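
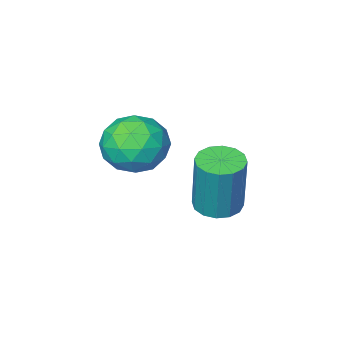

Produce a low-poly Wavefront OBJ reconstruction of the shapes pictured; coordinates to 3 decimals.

v -3.85 1.097 -3.669
v -3.294 0.689 -3.64
v -3.155 1.015 -1.722
v -3.71 1.423 -1.751
v -3.165 1.016 -3.705
v -3.026 1.342 -1.787
v -3.22 1.365 -3.76
v -3.081 1.691 -1.842
v -3.444 1.641 -3.791
v -3.304 1.968 -1.873
v -3.776 1.772 -3.789
v -3.637 2.098 -1.871
v -4.128 1.722 -3.755
v -3.989 2.048 -1.837
v -4.405 1.505 -3.698
v -4.266 1.831 -1.78
v -4.534 1.178 -3.633
v -4.395 1.504 -1.715
v -4.479 0.829 -3.578
v -4.34 1.155 -1.66
v -4.256 0.552 -3.547
v -4.116 0.879 -1.629
v -3.923 0.422 -3.549
v -3.784 0.748 -1.631
v -3.571 0.472 -3.583
v -3.432 0.798 -1.665
v -1.285 1.927 0.276
v -0.669 2.017 -0.451
v -1.751 0.563 -0.289
v -1.135 0.653 -1.016
v -0.809 0.51 -0.128
v -0.521 1.353 0.221
v -1.899 1.227 -0.961
v -1.611 2.07 -0.612
v -1.049 1.585 -1.216
v -0.375 1.142 -0.701
v -2.045 1.438 -0.039
v -1.371 0.995 0.476
v -0.936 2.092 -0.038
v -1.484 0.488 -0.702
v -1.292 0.404 -0.18
v -0.93 0.457 -0.607
v -0.849 1.702 0.357
v -0.487 1.755 -0.07
v -0.569 0.869 0.12
v -1.933 0.825 -0.67
v -1.571 0.878 -1.097
v -1.49 2.123 -0.133
v -1.128 2.176 -0.56
v -1.851 1.711 -0.86
v -0.798 1.891 -0.915
v -1.071 1.089 -1.247
v -1.52 1.426 -1.215
v -1.351 1.922 -1.01
v -0.402 1.63 -0.612
v -0.675 0.828 -0.944
v -0.484 0.744 -0.422
v -0.314 1.24 -0.217
v -0.625 1.376 -1.061
v -1.745 1.752 0.204
v -2.018 0.95 -0.128
v -2.106 1.34 -0.523
v -1.936 1.836 -0.318
v -1.349 1.491 0.507
v -1.622 0.689 0.175
v -1.069 0.658 0.27
v -0.9 1.154 0.475
v -1.795 1.204 0.321
f 2 1 5
f 2 5 3
f 3 5 6
f 3 6 4
f 5 1 7
f 5 7 6
f 6 7 8
f 6 8 4
f 7 1 9
f 7 9 8
f 8 9 10
f 8 10 4
f 9 1 11
f 9 11 10
f 10 11 12
f 10 12 4
f 11 1 13
f 11 13 12
f 12 13 14
f 12 14 4
f 13 1 15
f 13 15 14
f 14 15 16
f 14 16 4
f 15 1 17
f 15 17 16
f 16 17 18
f 16 18 4
f 17 1 19
f 17 19 18
f 18 19 20
f 18 20 4
f 19 1 21
f 19 21 20
f 20 21 22
f 20 22 4
f 21 1 23
f 21 23 22
f 22 23 24
f 22 24 4
f 23 1 25
f 23 25 24
f 24 25 26
f 24 26 4
f 25 1 2
f 25 2 26
f 26 2 3
f 26 3 4
f 27 64 43
f 64 38 67
f 43 67 32
f 64 67 43
f 27 43 39
f 43 32 44
f 39 44 28
f 43 44 39
f 27 39 48
f 39 28 49
f 48 49 34
f 39 49 48
f 27 48 60
f 48 34 63
f 60 63 37
f 48 63 60
f 27 60 64
f 60 37 68
f 64 68 38
f 60 68 64
f 28 44 55
f 44 32 58
f 55 58 36
f 44 58 55
f 32 67 45
f 67 38 66
f 45 66 31
f 67 66 45
f 38 68 65
f 68 37 61
f 65 61 29
f 68 61 65
f 37 63 62
f 63 34 50
f 62 50 33
f 63 50 62
f 34 49 54
f 49 28 51
f 54 51 35
f 49 51 54
f 30 56 42
f 56 36 57
f 42 57 31
f 56 57 42
f 30 42 40
f 42 31 41
f 40 41 29
f 42 41 40
f 30 40 47
f 40 29 46
f 47 46 33
f 40 46 47
f 30 47 52
f 47 33 53
f 52 53 35
f 47 53 52
f 30 52 56
f 52 35 59
f 56 59 36
f 52 59 56
f 31 57 45
f 57 36 58
f 45 58 32
f 57 58 45
f 29 41 65
f 41 31 66
f 65 66 38
f 41 66 65
f 33 46 62
f 46 29 61
f 62 61 37
f 46 61 62
f 35 53 54
f 53 33 50
f 54 50 34
f 53 50 54
f 36 59 55
f 59 35 51
f 55 51 28
f 59 51 55



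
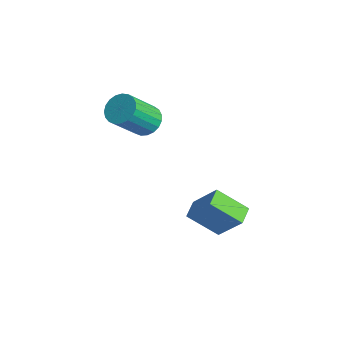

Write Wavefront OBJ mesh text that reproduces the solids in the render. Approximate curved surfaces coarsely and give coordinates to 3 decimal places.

v -1.284 -1.314 2.814
v -0.646 -1.71 2.46
v -0.638 -3.102 4.033
v -1.276 -2.706 4.386
v -0.485 -1.481 2.662
v -0.477 -2.873 4.235
v -0.463 -1.223 2.891
v -0.455 -2.615 4.463
v -0.582 -0.981 3.105
v -0.574 -2.372 4.678
v -0.823 -0.796 3.27
v -0.815 -2.188 4.842
v -1.144 -0.701 3.356
v -1.136 -2.093 4.928
v -1.488 -0.712 3.348
v -1.48 -2.104 4.92
v -1.798 -0.827 3.247
v -1.79 -2.219 4.82
v -2.019 -1.027 3.072
v -2.011 -2.419 4.644
v -2.112 -1.276 2.852
v -2.104 -2.668 4.424
v -2.063 -1.531 2.626
v -2.055 -2.923 4.198
v -1.878 -1.749 2.432
v -1.87 -3.141 4.004
v -1.591 -1.892 2.304
v -1.583 -3.284 3.876
v -1.251 -1.935 2.264
v -1.243 -3.327 3.836
v -0.917 -1.87 2.319
v -0.909 -3.262 3.892
v 4.034 -1.379 -1.267
v 2.976 -2.316 -0.219
v 3.525 -0.619 -1.102
v 2.467 -1.556 -0.053
v 5.133 -0.964 0.213
v 4.075 -1.901 1.262
v 4.624 -0.204 0.379
v 3.566 -1.141 1.427
f 2 1 5
f 2 5 3
f 3 5 6
f 3 6 4
f 5 1 7
f 5 7 6
f 6 7 8
f 6 8 4
f 7 1 9
f 7 9 8
f 8 9 10
f 8 10 4
f 9 1 11
f 9 11 10
f 10 11 12
f 10 12 4
f 11 1 13
f 11 13 12
f 12 13 14
f 12 14 4
f 13 1 15
f 13 15 14
f 14 15 16
f 14 16 4
f 15 1 17
f 15 17 16
f 16 17 18
f 16 18 4
f 17 1 19
f 17 19 18
f 18 19 20
f 18 20 4
f 19 1 21
f 19 21 20
f 20 21 22
f 20 22 4
f 21 1 23
f 21 23 22
f 22 23 24
f 22 24 4
f 23 1 25
f 23 25 24
f 24 25 26
f 24 26 4
f 25 1 27
f 25 27 26
f 26 27 28
f 26 28 4
f 27 1 29
f 27 29 28
f 28 29 30
f 28 30 4
f 29 1 31
f 29 31 30
f 30 31 32
f 30 32 4
f 31 1 2
f 31 2 32
f 32 2 3
f 32 3 4
f 34 36 33
f 37 34 33
f 33 36 35
f 35 37 33
f 34 40 36
f 38 34 37
f 38 40 34
f 36 40 35
f 39 37 35
f 35 40 39
f 39 38 37
f 40 38 39



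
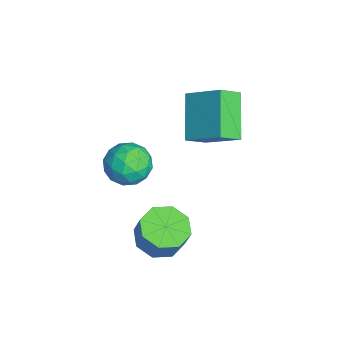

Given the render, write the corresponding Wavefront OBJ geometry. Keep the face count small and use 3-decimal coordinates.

v -0 0.718 0.791
v -1.696 0.942 2.142
v -0.419 1.594 0.12
v -2.115 1.818 1.471
v 0.975 1.962 1.809
v -0.721 2.186 3.16
v 0.556 2.838 1.138
v -1.14 3.062 2.489
v 1.226 -0.986 1.751
v 2.227 -1.002 1.555
v 1.033 -2.378 0.885
v 2.034 -2.394 0.689
v 1.698 -2.563 1.637
v 1.817 -1.703 2.172
v 1.443 -1.677 0.268
v 1.562 -0.817 0.803
v 2.361 -1.429 0.638
v 2.518 -1.977 1.484
v 0.742 -1.403 0.956
v 0.899 -1.951 1.802
v 1.743 -0.872 1.729
v 1.517 -2.508 0.711
v 1.319 -2.608 1.268
v 1.907 -2.617 1.153
v 1.502 -1.284 2.092
v 2.09 -1.293 1.976
v 1.78 -2.211 2.024
v 1.17 -2.087 0.464
v 1.758 -2.096 0.348
v 1.353 -0.763 1.287
v 1.941 -0.772 1.172
v 1.48 -1.169 0.416
v 2.41 -1.132 1.075
v 2.297 -1.95 0.566
v 1.95 -1.529 0.319
v 2.02 -1.023 0.633
v 2.503 -1.454 1.572
v 2.39 -2.272 1.063
v 2.192 -2.372 1.62
v 2.262 -1.866 1.934
v 2.582 -1.705 1.033
v 0.87 -1.108 1.377
v 0.757 -1.926 0.868
v 0.998 -1.514 0.506
v 1.068 -1.008 0.82
v 0.963 -1.43 1.874
v 0.85 -2.248 1.365
v 1.24 -2.357 1.807
v 1.31 -1.851 2.121
v 0.678 -1.675 1.407
v 3.006 -0.661 -2.224
v 3.857 -0.251 -2.635
v 4.305 -0.049 -1.508
v 3.454 -0.459 -1.096
v 3.294 0.286 -2.508
v 3.742 0.488 -1.381
v 2.563 0.269 -2.214
v 3.011 0.471 -1.087
v 2.091 -0.294 -1.926
v 2.539 -0.091 -0.799
v 2.155 -1.071 -1.812
v 2.603 -0.869 -0.685
v 2.718 -1.608 -1.939
v 3.166 -1.406 -0.812
v 3.449 -1.591 -2.233
v 3.897 -1.389 -1.106
v 3.921 -1.029 -2.521
v 4.369 -0.826 -1.394
f 2 4 1
f 5 2 1
f 1 4 3
f 3 5 1
f 2 8 4
f 6 2 5
f 6 8 2
f 4 8 3
f 7 5 3
f 3 8 7
f 7 6 5
f 8 6 7
f 9 46 25
f 46 20 49
f 25 49 14
f 46 49 25
f 9 25 21
f 25 14 26
f 21 26 10
f 25 26 21
f 9 21 30
f 21 10 31
f 30 31 16
f 21 31 30
f 9 30 42
f 30 16 45
f 42 45 19
f 30 45 42
f 9 42 46
f 42 19 50
f 46 50 20
f 42 50 46
f 10 26 37
f 26 14 40
f 37 40 18
f 26 40 37
f 14 49 27
f 49 20 48
f 27 48 13
f 49 48 27
f 20 50 47
f 50 19 43
f 47 43 11
f 50 43 47
f 19 45 44
f 45 16 32
f 44 32 15
f 45 32 44
f 16 31 36
f 31 10 33
f 36 33 17
f 31 33 36
f 12 38 24
f 38 18 39
f 24 39 13
f 38 39 24
f 12 24 22
f 24 13 23
f 22 23 11
f 24 23 22
f 12 22 29
f 22 11 28
f 29 28 15
f 22 28 29
f 12 29 34
f 29 15 35
f 34 35 17
f 29 35 34
f 12 34 38
f 34 17 41
f 38 41 18
f 34 41 38
f 13 39 27
f 39 18 40
f 27 40 14
f 39 40 27
f 11 23 47
f 23 13 48
f 47 48 20
f 23 48 47
f 15 28 44
f 28 11 43
f 44 43 19
f 28 43 44
f 17 35 36
f 35 15 32
f 36 32 16
f 35 32 36
f 18 41 37
f 41 17 33
f 37 33 10
f 41 33 37
f 52 51 55
f 52 55 53
f 53 55 56
f 53 56 54
f 55 51 57
f 55 57 56
f 56 57 58
f 56 58 54
f 57 51 59
f 57 59 58
f 58 59 60
f 58 60 54
f 59 51 61
f 59 61 60
f 60 61 62
f 60 62 54
f 61 51 63
f 61 63 62
f 62 63 64
f 62 64 54
f 63 51 65
f 63 65 64
f 64 65 66
f 64 66 54
f 65 51 67
f 65 67 66
f 66 67 68
f 66 68 54
f 67 51 52
f 67 52 68
f 68 52 53
f 68 53 54



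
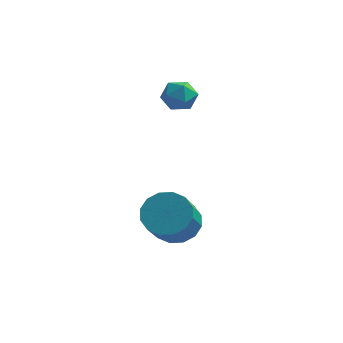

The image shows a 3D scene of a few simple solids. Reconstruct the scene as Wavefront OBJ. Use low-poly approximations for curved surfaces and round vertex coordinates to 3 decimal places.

v -0.445 -2.254 -2.99
v 0.042 -1.678 -2.445
v 0.091 -2.951 -1.145
v -0.395 -3.526 -1.69
v -0.42 -1.589 -2.34
v -0.37 -2.862 -1.04
v -0.888 -1.678 -2.409
v -0.838 -2.951 -1.109
v -1.237 -1.921 -2.634
v -1.187 -3.194 -1.334
v -1.374 -2.253 -2.954
v -1.324 -3.526 -1.654
v -1.262 -2.586 -3.284
v -1.213 -3.859 -1.984
v -0.931 -2.829 -3.535
v -0.882 -4.102 -2.235
v -0.47 -2.918 -3.64
v -0.42 -4.191 -2.34
v -0.002 -2.829 -3.571
v 0.048 -4.102 -2.271
v 0.347 -2.586 -3.346
v 0.397 -3.859 -2.046
v 0.484 -2.254 -3.026
v 0.534 -3.527 -1.726
v 0.373 -1.921 -2.696
v 0.422 -3.194 -1.396
v -1.648 1.353 1.474
v -0.951 1.341 1.237
v -1.549 0.219 1.823
v -0.852 0.207 1.586
v -1.034 0.611 2.174
v -1.095 1.312 1.958
v -1.405 0.248 1.102
v -1.466 0.949 0.886
v -0.801 0.658 1.007
v -0.572 0.883 1.669
v -1.928 0.677 1.391
v -1.699 0.902 2.053
f 2 1 5
f 2 5 3
f 3 5 6
f 3 6 4
f 5 1 7
f 5 7 6
f 6 7 8
f 6 8 4
f 7 1 9
f 7 9 8
f 8 9 10
f 8 10 4
f 9 1 11
f 9 11 10
f 10 11 12
f 10 12 4
f 11 1 13
f 11 13 12
f 12 13 14
f 12 14 4
f 13 1 15
f 13 15 14
f 14 15 16
f 14 16 4
f 15 1 17
f 15 17 16
f 16 17 18
f 16 18 4
f 17 1 19
f 17 19 18
f 18 19 20
f 18 20 4
f 19 1 21
f 19 21 20
f 20 21 22
f 20 22 4
f 21 1 23
f 21 23 22
f 22 23 24
f 22 24 4
f 23 1 25
f 23 25 24
f 24 25 26
f 24 26 4
f 25 1 2
f 25 2 26
f 26 2 3
f 26 3 4
f 27 38 32
f 27 32 28
f 27 28 34
f 27 34 37
f 27 37 38
f 28 32 36
f 32 38 31
f 38 37 29
f 37 34 33
f 34 28 35
f 30 36 31
f 30 31 29
f 30 29 33
f 30 33 35
f 30 35 36
f 31 36 32
f 29 31 38
f 33 29 37
f 35 33 34
f 36 35 28



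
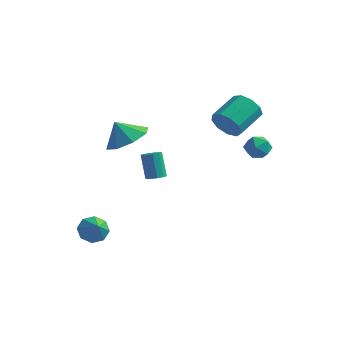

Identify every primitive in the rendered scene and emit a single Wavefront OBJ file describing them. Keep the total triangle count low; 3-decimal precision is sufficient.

v -1.157 -1.193 1.686
v -0.243 -1.211 2.241
v -1.723 -1.267 2.614
v -0.526 -0.451 2.128
v -1.18 -0.126 1.756
v -1.819 -0.426 1.342
v -2.071 -1.176 1.13
v -1.788 -1.936 1.243
v -1.135 -2.261 1.615
v -0.495 -1.961 2.029
v 2.424 3.651 -0.15
v 3.041 3.923 0.086
v 2.999 2.777 -0.646
v 3.616 3.049 -0.41
v 3.147 2.771 0.053
v 2.792 3.311 0.36
v 3.248 3.389 -0.92
v 2.893 3.929 -0.613
v 3.551 3.761 -0.389
v 3.489 3.379 0.212
v 2.551 3.321 -0.772
v 2.489 2.939 -0.171
v -1.705 2.76 -3.168
v -1.268 2.633 -2.961
v -1.718 3.073 -1.744
v -2.155 3.2 -1.952
v -1.246 2.925 -3.059
v -1.696 3.366 -1.842
v -1.399 3.154 -3.198
v -1.849 3.595 -1.982
v -1.669 3.233 -3.326
v -2.119 3.673 -2.11
v -1.953 3.13 -3.394
v -2.403 3.571 -2.178
v -2.142 2.887 -3.376
v -2.592 3.327 -2.159
v -2.164 2.594 -3.278
v -2.614 3.035 -2.061
v -2.011 2.365 -3.138
v -2.461 2.806 -1.922
v -1.741 2.287 -3.01
v -2.191 2.727 -1.794
v -1.457 2.389 -2.942
v -1.907 2.83 -1.726
v 2.097 1.924 1.677
v 2.551 2.057 1.007
v 2.938 3.488 1.554
v 2.483 3.356 2.223
v 2.026 2.232 0.92
v 2.412 3.664 1.467
v 1.533 2.264 1.187
v 1.92 3.695 1.733
v 1.305 2.136 1.683
v 1.691 3.567 2.229
v 1.446 1.909 2.176
v 1.833 3.341 2.722
v 1.893 1.69 2.436
v 2.279 3.121 2.982
v 2.434 1.58 2.34
v 2.821 3.011 2.886
v 2.818 1.631 1.934
v 3.205 3.063 2.481
v 2.864 1.82 1.408
v 3.251 3.251 1.954
v -2.34 -2.251 -3.828
v -1.791 -2.324 -4.303
v -1.78 -2.829 -3.092
v -1.738 -1.868 -3.984
v -2.038 -1.636 -3.574
v -2.515 -1.765 -3.312
v -2.889 -2.178 -3.352
v -2.941 -2.634 -3.671
v -2.641 -2.865 -4.082
v -2.164 -2.737 -4.343
f 2 1 4
f 2 4 3
f 4 1 5
f 4 5 3
f 5 1 6
f 5 6 3
f 6 1 7
f 6 7 3
f 7 1 8
f 7 8 3
f 8 1 9
f 8 9 3
f 9 1 10
f 9 10 3
f 10 1 2
f 10 2 3
f 11 22 16
f 11 16 12
f 11 12 18
f 11 18 21
f 11 21 22
f 12 16 20
f 16 22 15
f 22 21 13
f 21 18 17
f 18 12 19
f 14 20 15
f 14 15 13
f 14 13 17
f 14 17 19
f 14 19 20
f 15 20 16
f 13 15 22
f 17 13 21
f 19 17 18
f 20 19 12
f 24 23 27
f 24 27 25
f 25 27 28
f 25 28 26
f 27 23 29
f 27 29 28
f 28 29 30
f 28 30 26
f 29 23 31
f 29 31 30
f 30 31 32
f 30 32 26
f 31 23 33
f 31 33 32
f 32 33 34
f 32 34 26
f 33 23 35
f 33 35 34
f 34 35 36
f 34 36 26
f 35 23 37
f 35 37 36
f 36 37 38
f 36 38 26
f 37 23 39
f 37 39 38
f 38 39 40
f 38 40 26
f 39 23 41
f 39 41 40
f 40 41 42
f 40 42 26
f 41 23 43
f 41 43 42
f 42 43 44
f 42 44 26
f 43 23 24
f 43 24 44
f 44 24 25
f 44 25 26
f 46 45 49
f 46 49 47
f 47 49 50
f 47 50 48
f 49 45 51
f 49 51 50
f 50 51 52
f 50 52 48
f 51 45 53
f 51 53 52
f 52 53 54
f 52 54 48
f 53 45 55
f 53 55 54
f 54 55 56
f 54 56 48
f 55 45 57
f 55 57 56
f 56 57 58
f 56 58 48
f 57 45 59
f 57 59 58
f 58 59 60
f 58 60 48
f 59 45 61
f 59 61 60
f 60 61 62
f 60 62 48
f 61 45 63
f 61 63 62
f 62 63 64
f 62 64 48
f 63 45 46
f 63 46 64
f 64 46 47
f 64 47 48
f 66 65 68
f 66 68 67
f 68 65 69
f 68 69 67
f 69 65 70
f 69 70 67
f 70 65 71
f 70 71 67
f 71 65 72
f 71 72 67
f 72 65 73
f 72 73 67
f 73 65 74
f 73 74 67
f 74 65 66
f 74 66 67



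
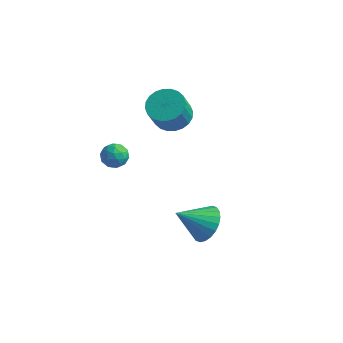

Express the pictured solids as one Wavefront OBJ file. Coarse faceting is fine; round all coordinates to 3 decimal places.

v -3.401 -3.083 3.216
v -3.035 -3.14 2.617
v -2.725 -3.86 3.703
v -2.359 -3.917 3.104
v -2.321 -3.326 3.485
v -2.739 -2.845 3.184
v -3.021 -4.155 3.136
v -3.439 -3.674 2.835
v -2.8 -3.802 2.567
v -2.367 -3.29 2.783
v -3.393 -3.71 3.537
v -2.96 -3.198 3.753
v -3.278 -3.043 2.874
v -2.482 -3.957 3.446
v -2.46 -3.609 3.67
v -2.245 -3.643 3.318
v -3.104 -2.87 3.207
v -2.888 -2.904 2.855
v -2.468 -3.013 3.365
v -2.872 -4.096 3.465
v -2.656 -4.13 3.113
v -3.515 -3.357 3.002
v -3.3 -3.391 2.65
v -3.292 -3.987 2.955
v -2.924 -3.466 2.492
v -2.527 -3.923 2.779
v -2.916 -4.062 2.798
v -3.162 -3.78 2.621
v -2.67 -3.165 2.619
v -2.272 -3.622 2.906
v -2.25 -3.274 3.13
v -2.496 -2.992 2.953
v -2.532 -3.554 2.59
v -3.488 -3.378 3.414
v -3.09 -3.835 3.701
v -3.264 -4.008 3.367
v -3.51 -3.726 3.19
v -3.233 -3.077 3.541
v -2.836 -3.534 3.828
v -2.598 -3.22 3.699
v -2.844 -2.938 3.522
v -3.228 -3.446 3.73
v 0.543 -0.962 -2.723
v 1.019 -0.537 -1.878
v -0.623 -1.858 -1.617
v 0.727 -0.254 -1.956
v 0.408 -0.08 -2.152
v 0.108 -0.04 -2.435
v -0.125 -0.14 -2.761
v -0.256 -0.365 -3.082
v -0.266 -0.682 -3.348
v -0.153 -1.041 -3.519
v 0.066 -1.388 -3.569
v 0.358 -1.67 -3.491
v 0.678 -1.845 -3.295
v 0.977 -1.885 -3.012
v 1.21 -1.785 -2.686
v 1.342 -1.559 -2.365
v 1.352 -1.243 -2.099
v 1.238 -0.884 -1.928
v -3.29 2.888 0.832
v -2.307 2.675 0.733
v -2.328 1.94 2.109
v -3.31 2.152 2.208
v -2.292 3.022 0.919
v -2.313 2.287 2.295
v -2.43 3.349 1.092
v -2.45 2.614 2.467
v -2.698 3.606 1.225
v -2.718 2.87 2.6
v -3.056 3.753 1.298
v -3.076 3.017 2.674
v -3.449 3.768 1.3
v -3.47 3.033 2.676
v -3.819 3.65 1.232
v -3.84 2.914 2.607
v -4.108 3.415 1.102
v -4.128 2.68 2.477
v -4.272 3.1 0.931
v -4.293 2.365 2.307
v -4.287 2.753 0.745
v -4.308 2.018 2.121
v -4.15 2.426 0.573
v -4.17 1.691 1.948
v -3.882 2.17 0.44
v -3.902 1.434 1.815
v -3.524 2.023 0.366
v -3.544 1.287 1.742
v -3.13 2.007 0.364
v -3.151 1.272 1.74
v -2.76 2.126 0.433
v -2.781 1.39 1.808
v -2.472 2.36 0.563
v -2.492 1.625 1.938
f 1 38 17
f 38 12 41
f 17 41 6
f 38 41 17
f 1 17 13
f 17 6 18
f 13 18 2
f 17 18 13
f 1 13 22
f 13 2 23
f 22 23 8
f 13 23 22
f 1 22 34
f 22 8 37
f 34 37 11
f 22 37 34
f 1 34 38
f 34 11 42
f 38 42 12
f 34 42 38
f 2 18 29
f 18 6 32
f 29 32 10
f 18 32 29
f 6 41 19
f 41 12 40
f 19 40 5
f 41 40 19
f 12 42 39
f 42 11 35
f 39 35 3
f 42 35 39
f 11 37 36
f 37 8 24
f 36 24 7
f 37 24 36
f 8 23 28
f 23 2 25
f 28 25 9
f 23 25 28
f 4 30 16
f 30 10 31
f 16 31 5
f 30 31 16
f 4 16 14
f 16 5 15
f 14 15 3
f 16 15 14
f 4 14 21
f 14 3 20
f 21 20 7
f 14 20 21
f 4 21 26
f 21 7 27
f 26 27 9
f 21 27 26
f 4 26 30
f 26 9 33
f 30 33 10
f 26 33 30
f 5 31 19
f 31 10 32
f 19 32 6
f 31 32 19
f 3 15 39
f 15 5 40
f 39 40 12
f 15 40 39
f 7 20 36
f 20 3 35
f 36 35 11
f 20 35 36
f 9 27 28
f 27 7 24
f 28 24 8
f 27 24 28
f 10 33 29
f 33 9 25
f 29 25 2
f 33 25 29
f 44 43 46
f 44 46 45
f 46 43 47
f 46 47 45
f 47 43 48
f 47 48 45
f 48 43 49
f 48 49 45
f 49 43 50
f 49 50 45
f 50 43 51
f 50 51 45
f 51 43 52
f 51 52 45
f 52 43 53
f 52 53 45
f 53 43 54
f 53 54 45
f 54 43 55
f 54 55 45
f 55 43 56
f 55 56 45
f 56 43 57
f 56 57 45
f 57 43 58
f 57 58 45
f 58 43 59
f 58 59 45
f 59 43 60
f 59 60 45
f 60 43 44
f 60 44 45
f 62 61 65
f 62 65 63
f 63 65 66
f 63 66 64
f 65 61 67
f 65 67 66
f 66 67 68
f 66 68 64
f 67 61 69
f 67 69 68
f 68 69 70
f 68 70 64
f 69 61 71
f 69 71 70
f 70 71 72
f 70 72 64
f 71 61 73
f 71 73 72
f 72 73 74
f 72 74 64
f 73 61 75
f 73 75 74
f 74 75 76
f 74 76 64
f 75 61 77
f 75 77 76
f 76 77 78
f 76 78 64
f 77 61 79
f 77 79 78
f 78 79 80
f 78 80 64
f 79 61 81
f 79 81 80
f 80 81 82
f 80 82 64
f 81 61 83
f 81 83 82
f 82 83 84
f 82 84 64
f 83 61 85
f 83 85 84
f 84 85 86
f 84 86 64
f 85 61 87
f 85 87 86
f 86 87 88
f 86 88 64
f 87 61 89
f 87 89 88
f 88 89 90
f 88 90 64
f 89 61 91
f 89 91 90
f 90 91 92
f 90 92 64
f 91 61 93
f 91 93 92
f 92 93 94
f 92 94 64
f 93 61 62
f 93 62 94
f 94 62 63
f 94 63 64



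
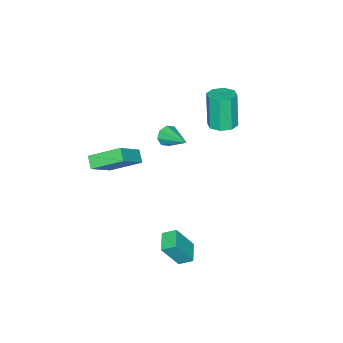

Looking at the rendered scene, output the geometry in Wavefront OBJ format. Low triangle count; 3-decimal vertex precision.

v 1.705 -3.067 0.523
v 3.29 -3.096 1.885
v 0.943 -1.526 1.442
v 2.527 -1.555 2.804
v 2.133 -2.565 0.036
v 3.717 -2.594 1.398
v 1.37 -1.024 0.955
v 2.955 -1.053 2.317
v 2.818 2.357 -3.27
v 3.605 1.822 -1.684
v 2.482 3.032 -2.875
v 3.269 2.496 -1.289
v 3.771 2.984 -3.531
v 4.558 2.448 -1.945
v 3.435 3.658 -3.136
v 4.222 3.123 -1.55
v -3.059 -2.508 -0.946
v -2.737 -2.835 -0.417
v -2.521 -0.892 -0.274
v -2.417 -2.765 -0.841
v -2.472 -2.545 -1.326
v -2.872 -2.303 -1.588
v -3.381 -2.181 -1.474
v -3.701 -2.25 -1.05
v -3.646 -2.47 -0.565
v -3.246 -2.712 -0.303
v -3.139 1.019 1.873
v -2.368 0.724 1.957
v -2.73 0.385 4.09
v -3.501 0.681 4.007
v -2.4 1.351 2.051
v -2.761 1.012 4.185
v -2.864 1.784 2.041
v -3.226 1.445 4.175
v -3.49 1.769 1.933
v -3.852 1.43 4.066
v -3.91 1.315 1.79
v -4.272 0.976 3.923
v -3.879 0.688 1.695
v -4.24 0.349 3.829
v -3.414 0.255 1.705
v -3.776 -0.084 3.839
v -2.788 0.27 1.814
v -3.15 -0.069 3.947
f 2 4 1
f 5 2 1
f 1 4 3
f 3 5 1
f 2 8 4
f 6 2 5
f 6 8 2
f 4 8 3
f 7 5 3
f 3 8 7
f 7 6 5
f 8 6 7
f 10 12 9
f 13 10 9
f 9 12 11
f 11 13 9
f 10 16 12
f 14 10 13
f 14 16 10
f 12 16 11
f 15 13 11
f 11 16 15
f 15 14 13
f 16 14 15
f 18 17 20
f 18 20 19
f 20 17 21
f 20 21 19
f 21 17 22
f 21 22 19
f 22 17 23
f 22 23 19
f 23 17 24
f 23 24 19
f 24 17 25
f 24 25 19
f 25 17 26
f 25 26 19
f 26 17 18
f 26 18 19
f 28 27 31
f 28 31 29
f 29 31 32
f 29 32 30
f 31 27 33
f 31 33 32
f 32 33 34
f 32 34 30
f 33 27 35
f 33 35 34
f 34 35 36
f 34 36 30
f 35 27 37
f 35 37 36
f 36 37 38
f 36 38 30
f 37 27 39
f 37 39 38
f 38 39 40
f 38 40 30
f 39 27 41
f 39 41 40
f 40 41 42
f 40 42 30
f 41 27 43
f 41 43 42
f 42 43 44
f 42 44 30
f 43 27 28
f 43 28 44
f 44 28 29
f 44 29 30



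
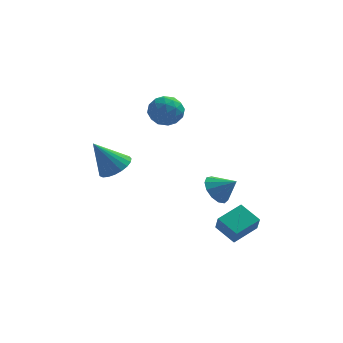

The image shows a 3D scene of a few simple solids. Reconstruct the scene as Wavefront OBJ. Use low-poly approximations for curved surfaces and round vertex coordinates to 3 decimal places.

v 3.672 -2.376 -3.727
v 3.793 -2.936 -2.753
v 2.72 -1.554 -3.135
v 2.841 -2.114 -2.161
v 4.839 -1.346 -3.279
v 4.96 -1.906 -2.305
v 3.887 -0.524 -2.687
v 4.008 -1.084 -1.713
v 0.325 4.184 3.241
v 0.999 3.543 2.773
v -0.959 3.297 2.607
v -0.285 2.656 2.139
v -0.372 2.652 3.176
v 0.421 3.201 3.568
v -0.381 3.639 1.812
v 0.412 4.188 2.204
v 0.563 3.207 1.89
v 0.568 2.597 2.733
v -0.528 4.243 2.647
v -0.523 3.633 3.49
v 0.774 3.942 3.063
v -0.734 2.898 2.317
v -0.786 2.896 2.927
v -0.39 2.52 2.652
v 0.435 3.74 3.53
v 0.831 3.364 3.255
v 0.025 2.84 3.492
v -0.791 3.476 2.125
v -0.395 3.1 1.85
v 0.43 4.32 2.728
v 0.826 3.944 2.453
v 0.015 4 1.888
v 0.914 3.367 2.269
v 0.16 2.846 1.896
v 0.103 3.424 1.704
v 0.57 3.746 1.934
v 0.917 3.009 2.764
v 0.163 2.487 2.392
v 0.111 2.485 3.001
v 0.578 2.807 3.232
v 0.661 2.811 2.245
v -0.123 4.353 2.988
v -0.877 3.831 2.616
v -0.538 4.033 2.148
v -0.071 4.355 2.379
v -0.12 3.994 3.484
v -0.874 3.473 3.111
v -0.53 3.094 3.446
v -0.063 3.416 3.676
v -0.621 4.029 3.135
v -2.548 1.481 -0.5
v -1.709 1.623 0.045
v -3.672 1.379 1.26
v -1.841 2.017 -0.017
v -2.095 2.318 -0.161
v -2.427 2.475 -0.365
v -2.781 2.46 -0.591
v -3.094 2.276 -0.802
v -3.313 1.954 -0.96
v -3.399 1.551 -1.039
v -3.339 1.135 -1.025
v -3.141 0.78 -0.919
v -2.841 0.546 -0.741
v -2.491 0.473 -0.522
v -2.15 0.575 -0.298
v -1.878 0.834 -0.11
v -1.722 1.204 0.012
v 2.734 1.331 -2.062
v 3.339 1.324 -2.821
v 3.766 1.049 -1.238
v 3.331 1.838 -2.635
v 3.134 2.191 -2.268
v 2.81 2.271 -1.835
v 2.462 2.053 -1.474
v 2.2 1.605 -1.3
v 2.109 1.071 -1.368
v 2.215 0.619 -1.657
v 2.487 0.393 -2.074
v 2.837 0.465 -2.487
v 3.155 0.812 -2.766
f 2 4 1
f 5 2 1
f 1 4 3
f 3 5 1
f 2 8 4
f 6 2 5
f 6 8 2
f 4 8 3
f 7 5 3
f 3 8 7
f 7 6 5
f 8 6 7
f 9 46 25
f 46 20 49
f 25 49 14
f 46 49 25
f 9 25 21
f 25 14 26
f 21 26 10
f 25 26 21
f 9 21 30
f 21 10 31
f 30 31 16
f 21 31 30
f 9 30 42
f 30 16 45
f 42 45 19
f 30 45 42
f 9 42 46
f 42 19 50
f 46 50 20
f 42 50 46
f 10 26 37
f 26 14 40
f 37 40 18
f 26 40 37
f 14 49 27
f 49 20 48
f 27 48 13
f 49 48 27
f 20 50 47
f 50 19 43
f 47 43 11
f 50 43 47
f 19 45 44
f 45 16 32
f 44 32 15
f 45 32 44
f 16 31 36
f 31 10 33
f 36 33 17
f 31 33 36
f 12 38 24
f 38 18 39
f 24 39 13
f 38 39 24
f 12 24 22
f 24 13 23
f 22 23 11
f 24 23 22
f 12 22 29
f 22 11 28
f 29 28 15
f 22 28 29
f 12 29 34
f 29 15 35
f 34 35 17
f 29 35 34
f 12 34 38
f 34 17 41
f 38 41 18
f 34 41 38
f 13 39 27
f 39 18 40
f 27 40 14
f 39 40 27
f 11 23 47
f 23 13 48
f 47 48 20
f 23 48 47
f 15 28 44
f 28 11 43
f 44 43 19
f 28 43 44
f 17 35 36
f 35 15 32
f 36 32 16
f 35 32 36
f 18 41 37
f 41 17 33
f 37 33 10
f 41 33 37
f 52 51 54
f 52 54 53
f 54 51 55
f 54 55 53
f 55 51 56
f 55 56 53
f 56 51 57
f 56 57 53
f 57 51 58
f 57 58 53
f 58 51 59
f 58 59 53
f 59 51 60
f 59 60 53
f 60 51 61
f 60 61 53
f 61 51 62
f 61 62 53
f 62 51 63
f 62 63 53
f 63 51 64
f 63 64 53
f 64 51 65
f 64 65 53
f 65 51 66
f 65 66 53
f 66 51 67
f 66 67 53
f 67 51 52
f 67 52 53
f 69 68 71
f 69 71 70
f 71 68 72
f 71 72 70
f 72 68 73
f 72 73 70
f 73 68 74
f 73 74 70
f 74 68 75
f 74 75 70
f 75 68 76
f 75 76 70
f 76 68 77
f 76 77 70
f 77 68 78
f 77 78 70
f 78 68 79
f 78 79 70
f 79 68 80
f 79 80 70
f 80 68 69
f 80 69 70



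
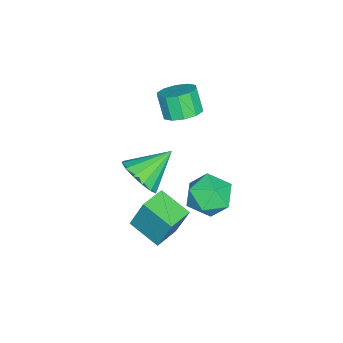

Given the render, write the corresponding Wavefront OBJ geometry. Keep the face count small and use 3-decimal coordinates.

v 0.031 4.238 -2.157
v 0.942 4.522 -1.56
v 0.098 2.558 -1.46
v 1.009 2.842 -0.863
v 0.007 3.286 -0.606
v -0.034 4.324 -1.037
v 1.074 2.756 -1.983
v 1.033 3.794 -2.414
v 1.586 3.606 -1.453
v 0.927 3.933 -0.602
v 0.113 3.147 -2.418
v -0.546 3.474 -1.567
v -2.8 1.286 0.17
v -1.965 1.076 0.395
v -2.365 0.644 1.475
v -3.2 0.854 1.25
v -2.063 1.59 0.565
v -2.463 1.159 1.645
v -2.442 1.988 0.583
v -2.842 1.556 1.663
v -2.958 2.118 0.444
v -3.358 1.686 1.524
v -3.414 1.93 0.2
v -3.814 1.498 1.28
v -3.635 1.496 -0.055
v -4.035 1.064 1.025
v -3.537 0.981 -0.225
v -3.937 0.55 0.855
v -3.158 0.584 -0.243
v -3.558 0.152 0.837
v -2.642 0.454 -0.104
v -3.042 0.022 0.976
v -2.186 0.642 0.14
v -2.586 0.21 1.22
v 1.221 1.126 -2.67
v 1.312 1.758 -0.987
v 1.712 2.503 -3.214
v 1.803 3.135 -1.531
v 2.377 0.745 -2.589
v 2.468 1.377 -0.906
v 2.868 2.122 -3.133
v 2.959 2.754 -1.45
v -1.127 -0.121 -3.255
v -0.394 -0.13 -2.449
v -2.313 0.941 -2.165
v -0.267 0.326 -2.756
v -0.371 0.663 -3.197
v -0.678 0.789 -3.653
v -1.105 0.671 -4.003
v -1.537 0.341 -4.153
v -1.86 -0.112 -4.062
v -1.986 -0.569 -3.755
v -1.882 -0.905 -3.314
v -1.576 -1.031 -2.857
v -1.149 -0.914 -2.507
v -0.716 -0.584 -2.358
f 1 12 6
f 1 6 2
f 1 2 8
f 1 8 11
f 1 11 12
f 2 6 10
f 6 12 5
f 12 11 3
f 11 8 7
f 8 2 9
f 4 10 5
f 4 5 3
f 4 3 7
f 4 7 9
f 4 9 10
f 5 10 6
f 3 5 12
f 7 3 11
f 9 7 8
f 10 9 2
f 14 13 17
f 14 17 15
f 15 17 18
f 15 18 16
f 17 13 19
f 17 19 18
f 18 19 20
f 18 20 16
f 19 13 21
f 19 21 20
f 20 21 22
f 20 22 16
f 21 13 23
f 21 23 22
f 22 23 24
f 22 24 16
f 23 13 25
f 23 25 24
f 24 25 26
f 24 26 16
f 25 13 27
f 25 27 26
f 26 27 28
f 26 28 16
f 27 13 29
f 27 29 28
f 28 29 30
f 28 30 16
f 29 13 31
f 29 31 30
f 30 31 32
f 30 32 16
f 31 13 33
f 31 33 32
f 32 33 34
f 32 34 16
f 33 13 14
f 33 14 34
f 34 14 15
f 34 15 16
f 36 38 35
f 39 36 35
f 35 38 37
f 37 39 35
f 36 42 38
f 40 36 39
f 40 42 36
f 38 42 37
f 41 39 37
f 37 42 41
f 41 40 39
f 42 40 41
f 44 43 46
f 44 46 45
f 46 43 47
f 46 47 45
f 47 43 48
f 47 48 45
f 48 43 49
f 48 49 45
f 49 43 50
f 49 50 45
f 50 43 51
f 50 51 45
f 51 43 52
f 51 52 45
f 52 43 53
f 52 53 45
f 53 43 54
f 53 54 45
f 54 43 55
f 54 55 45
f 55 43 56
f 55 56 45
f 56 43 44
f 56 44 45



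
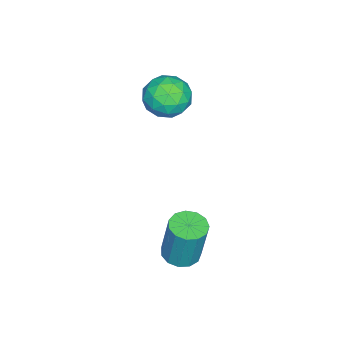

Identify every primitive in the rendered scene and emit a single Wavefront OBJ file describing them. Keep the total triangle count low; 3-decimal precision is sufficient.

v 1.332 2.569 -2.409
v 1.71 2.981 -2.519
v 1.846 3.263 -1.001
v 1.468 2.851 -0.891
v 1.421 3.121 -2.519
v 1.557 3.403 -1.001
v 1.103 3.086 -2.484
v 1.24 3.368 -0.966
v 0.859 2.886 -2.425
v 0.995 3.168 -0.907
v 0.764 2.586 -2.361
v 0.9 2.868 -0.843
v 0.85 2.281 -2.312
v 0.986 2.562 -0.794
v 1.089 2.067 -2.294
v 1.225 2.348 -0.776
v 1.405 2.012 -2.312
v 1.541 2.294 -0.794
v 1.698 2.135 -2.361
v 1.834 2.416 -0.843
v 1.874 2.395 -2.425
v 2.011 2.677 -0.907
v 1.879 2.711 -2.484
v 2.015 2.992 -0.966
v -1.828 1.528 1.326
v -1.534 1.139 0.721
v -2.406 0.481 1.719
v -2.112 0.092 1.114
v -1.643 0.336 1.684
v -1.285 0.983 1.442
v -2.655 0.637 0.998
v -2.297 1.284 0.756
v -2.044 0.588 0.518
v -1.419 0.401 0.942
v -2.521 1.219 1.498
v -1.896 1.032 1.922
v -1.63 1.425 0.989
v -2.31 0.195 1.451
v -2.034 0.338 1.786
v -1.861 0.109 1.43
v -1.484 1.334 1.413
v -1.311 1.105 1.057
v -1.375 0.633 1.623
v -2.629 0.515 1.383
v -2.456 0.286 1.027
v -2.079 1.511 1.01
v -1.906 1.282 0.654
v -2.565 0.987 0.817
v -1.757 0.873 0.514
v -2.097 0.257 0.745
v -2.416 0.578 0.677
v -2.206 0.958 0.534
v -1.39 0.763 0.763
v -1.73 0.148 0.994
v -1.454 0.291 1.33
v -1.244 0.671 1.187
v -1.69 0.439 0.644
v -2.21 1.472 1.446
v -2.55 0.857 1.677
v -2.696 0.949 1.253
v -2.486 1.329 1.11
v -1.843 1.363 1.695
v -2.183 0.747 1.926
v -1.734 0.662 1.906
v -1.524 1.042 1.763
v -2.25 1.181 1.796
f 2 1 5
f 2 5 3
f 3 5 6
f 3 6 4
f 5 1 7
f 5 7 6
f 6 7 8
f 6 8 4
f 7 1 9
f 7 9 8
f 8 9 10
f 8 10 4
f 9 1 11
f 9 11 10
f 10 11 12
f 10 12 4
f 11 1 13
f 11 13 12
f 12 13 14
f 12 14 4
f 13 1 15
f 13 15 14
f 14 15 16
f 14 16 4
f 15 1 17
f 15 17 16
f 16 17 18
f 16 18 4
f 17 1 19
f 17 19 18
f 18 19 20
f 18 20 4
f 19 1 21
f 19 21 20
f 20 21 22
f 20 22 4
f 21 1 23
f 21 23 22
f 22 23 24
f 22 24 4
f 23 1 2
f 23 2 24
f 24 2 3
f 24 3 4
f 25 62 41
f 62 36 65
f 41 65 30
f 62 65 41
f 25 41 37
f 41 30 42
f 37 42 26
f 41 42 37
f 25 37 46
f 37 26 47
f 46 47 32
f 37 47 46
f 25 46 58
f 46 32 61
f 58 61 35
f 46 61 58
f 25 58 62
f 58 35 66
f 62 66 36
f 58 66 62
f 26 42 53
f 42 30 56
f 53 56 34
f 42 56 53
f 30 65 43
f 65 36 64
f 43 64 29
f 65 64 43
f 36 66 63
f 66 35 59
f 63 59 27
f 66 59 63
f 35 61 60
f 61 32 48
f 60 48 31
f 61 48 60
f 32 47 52
f 47 26 49
f 52 49 33
f 47 49 52
f 28 54 40
f 54 34 55
f 40 55 29
f 54 55 40
f 28 40 38
f 40 29 39
f 38 39 27
f 40 39 38
f 28 38 45
f 38 27 44
f 45 44 31
f 38 44 45
f 28 45 50
f 45 31 51
f 50 51 33
f 45 51 50
f 28 50 54
f 50 33 57
f 54 57 34
f 50 57 54
f 29 55 43
f 55 34 56
f 43 56 30
f 55 56 43
f 27 39 63
f 39 29 64
f 63 64 36
f 39 64 63
f 31 44 60
f 44 27 59
f 60 59 35
f 44 59 60
f 33 51 52
f 51 31 48
f 52 48 32
f 51 48 52
f 34 57 53
f 57 33 49
f 53 49 26
f 57 49 53



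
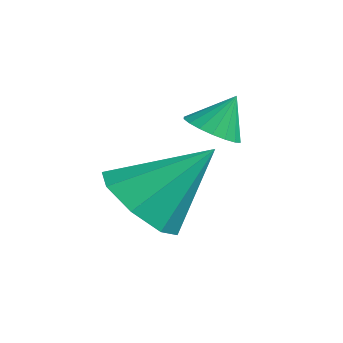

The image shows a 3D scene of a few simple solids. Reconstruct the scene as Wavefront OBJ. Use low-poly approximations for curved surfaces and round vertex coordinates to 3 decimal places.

v 1.884 3.365 0.406
v 2.363 3.742 0.129
v 1.996 3.875 1.294
v 2.115 3.897 0.071
v 1.821 3.946 0.08
v 1.54 3.881 0.153
v 1.326 3.713 0.276
v 1.224 3.476 0.426
v 1.252 3.217 0.571
v 1.405 2.987 0.684
v 1.653 2.833 0.741
v 1.947 2.783 0.733
v 2.228 2.849 0.66
v 2.442 3.017 0.536
v 2.544 3.254 0.387
v 2.516 3.512 0.241
v 2.287 1.432 -1.077
v 3.111 0.77 -0.81
v 2.913 2.788 0.357
v 3.317 1.311 -1.411
v 2.92 1.922 -1.817
v 2.152 2.247 -1.788
v 1.463 2.094 -1.343
v 1.257 1.554 -0.742
v 1.654 0.942 -0.337
v 2.422 0.617 -0.366
f 2 1 4
f 2 4 3
f 4 1 5
f 4 5 3
f 5 1 6
f 5 6 3
f 6 1 7
f 6 7 3
f 7 1 8
f 7 8 3
f 8 1 9
f 8 9 3
f 9 1 10
f 9 10 3
f 10 1 11
f 10 11 3
f 11 1 12
f 11 12 3
f 12 1 13
f 12 13 3
f 13 1 14
f 13 14 3
f 14 1 15
f 14 15 3
f 15 1 16
f 15 16 3
f 16 1 2
f 16 2 3
f 18 17 20
f 18 20 19
f 20 17 21
f 20 21 19
f 21 17 22
f 21 22 19
f 22 17 23
f 22 23 19
f 23 17 24
f 23 24 19
f 24 17 25
f 24 25 19
f 25 17 26
f 25 26 19
f 26 17 18
f 26 18 19



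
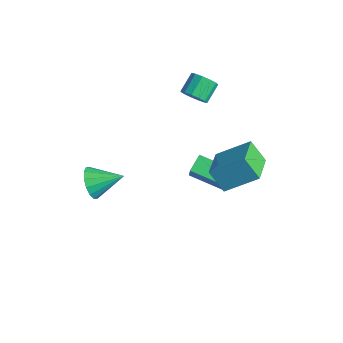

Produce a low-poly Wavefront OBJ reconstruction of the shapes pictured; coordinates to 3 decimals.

v 0.573 1.276 0.263
v 1.531 2.714 1.421
v -0.809 2.591 -0.227
v 0.149 4.029 0.931
v 1.351 1.671 -0.871
v 2.309 3.109 0.287
v -0.031 2.986 -1.361
v 0.927 4.424 -0.203
v -3.734 -2.924 -2.208
v -3.114 -2.97 -2.966
v -2.806 -1.576 -1.532
v -3.477 -2.647 -3.112
v -3.908 -2.398 -3.017
v -4.293 -2.29 -2.704
v -4.528 -2.352 -2.259
v -4.55 -2.567 -1.8
v -4.353 -2.878 -1.45
v -3.99 -3.201 -1.304
v -3.559 -3.45 -1.4
v -3.174 -3.557 -1.712
v -2.939 -3.496 -2.158
v -2.917 -3.28 -2.617
v -3.032 2.426 -3.981
v -3.48 3.278 -3.491
v -1.401 3.596 -4.527
v -1.849 4.448 -4.037
v -2.371 2.072 -2.763
v -2.819 2.924 -2.273
v -0.74 3.242 -3.309
v -1.188 4.094 -2.819
v -3.13 2.743 2.495
v -2.521 2.682 2.946
v -2.942 3.596 3.636
v -3.55 3.657 3.185
v -2.417 2.962 2.64
v -2.837 3.876 3.33
v -2.538 3.172 2.287
v -2.958 4.086 2.977
v -2.847 3.246 2
v -3.268 4.16 2.69
v -3.246 3.161 1.871
v -3.667 4.075 2.561
v -3.609 2.942 1.939
v -4.029 3.856 2.629
v -3.819 2.661 2.184
v -4.239 3.575 2.874
v -3.81 2.405 2.528
v -4.23 3.319 3.218
v -3.585 2.257 2.861
v -4.006 3.171 3.551
v -3.216 2.263 3.078
v -3.637 3.177 3.768
v -2.82 2.421 3.11
v -3.24 3.336 3.8
f 2 4 1
f 5 2 1
f 1 4 3
f 3 5 1
f 2 8 4
f 6 2 5
f 6 8 2
f 4 8 3
f 7 5 3
f 3 8 7
f 7 6 5
f 8 6 7
f 10 9 12
f 10 12 11
f 12 9 13
f 12 13 11
f 13 9 14
f 13 14 11
f 14 9 15
f 14 15 11
f 15 9 16
f 15 16 11
f 16 9 17
f 16 17 11
f 17 9 18
f 17 18 11
f 18 9 19
f 18 19 11
f 19 9 20
f 19 20 11
f 20 9 21
f 20 21 11
f 21 9 22
f 21 22 11
f 22 9 10
f 22 10 11
f 24 26 23
f 27 24 23
f 23 26 25
f 25 27 23
f 24 30 26
f 28 24 27
f 28 30 24
f 26 30 25
f 29 27 25
f 25 30 29
f 29 28 27
f 30 28 29
f 32 31 35
f 32 35 33
f 33 35 36
f 33 36 34
f 35 31 37
f 35 37 36
f 36 37 38
f 36 38 34
f 37 31 39
f 37 39 38
f 38 39 40
f 38 40 34
f 39 31 41
f 39 41 40
f 40 41 42
f 40 42 34
f 41 31 43
f 41 43 42
f 42 43 44
f 42 44 34
f 43 31 45
f 43 45 44
f 44 45 46
f 44 46 34
f 45 31 47
f 45 47 46
f 46 47 48
f 46 48 34
f 47 31 49
f 47 49 48
f 48 49 50
f 48 50 34
f 49 31 51
f 49 51 50
f 50 51 52
f 50 52 34
f 51 31 53
f 51 53 52
f 52 53 54
f 52 54 34
f 53 31 32
f 53 32 54
f 54 32 33
f 54 33 34



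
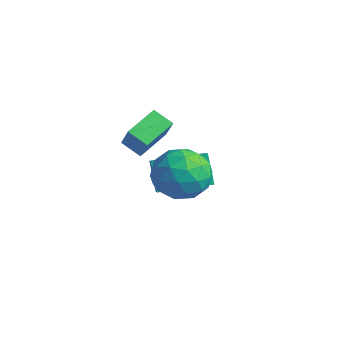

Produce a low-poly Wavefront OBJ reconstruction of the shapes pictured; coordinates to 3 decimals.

v -2.601 -2.46 -2.949
v -3.368 -2.76 -2.496
v -2.868 -1.071 -2.48
v -3.635 -1.372 -2.027
v -1.865 -2.688 -1.853
v -2.632 -2.989 -1.4
v -2.132 -1.3 -1.384
v -2.899 -1.6 -0.931
v 1.905 -2.849 -0.696
v 2.387 -3.541 -1.487
v 0.273 -3.739 -0.913
v 0.755 -4.431 -1.704
v 1.066 -4.518 -0.593
v 2.074 -3.968 -0.459
v 0.586 -3.312 -1.941
v 1.594 -2.762 -1.807
v 1.572 -3.827 -2.257
v 1.869 -4.573 -1.423
v 0.791 -2.707 -0.977
v 1.088 -3.453 -0.143
v 2.289 -3.117 -1.073
v 0.371 -4.163 -1.327
v 0.553 -4.214 -0.674
v 0.837 -4.621 -1.139
v 2.105 -3.368 -0.469
v 2.389 -3.774 -0.933
v 1.612 -4.349 -0.408
v 0.271 -3.506 -1.467
v 0.555 -3.912 -1.931
v 1.823 -2.659 -1.261
v 2.107 -3.066 -1.726
v 1.048 -2.931 -1.992
v 2.094 -3.692 -1.99
v 1.135 -4.215 -2.117
v 1.035 -3.557 -2.257
v 1.628 -3.234 -2.178
v 2.268 -4.13 -1.5
v 1.309 -4.653 -1.627
v 1.491 -4.704 -0.974
v 2.084 -4.381 -0.896
v 1.789 -4.298 -1.952
v 1.351 -2.627 -0.773
v 0.392 -3.15 -0.9
v 0.576 -2.899 -1.504
v 1.169 -2.576 -1.426
v 1.525 -3.065 -0.283
v 0.566 -3.588 -0.41
v 1.032 -4.046 -0.222
v 1.625 -3.723 -0.143
v 0.871 -2.982 -0.448
v -2.937 -1.795 -3.685
v -1.932 -2.496 -2.837
v -1.876 0.014 -3.446
v -0.871 -0.687 -2.599
v -2.169 -2.093 -4.841
v -1.164 -2.794 -3.994
v -1.108 -0.284 -4.603
v -0.103 -0.985 -3.755
f 2 4 1
f 5 2 1
f 1 4 3
f 3 5 1
f 2 8 4
f 6 2 5
f 6 8 2
f 4 8 3
f 7 5 3
f 3 8 7
f 7 6 5
f 8 6 7
f 9 46 25
f 46 20 49
f 25 49 14
f 46 49 25
f 9 25 21
f 25 14 26
f 21 26 10
f 25 26 21
f 9 21 30
f 21 10 31
f 30 31 16
f 21 31 30
f 9 30 42
f 30 16 45
f 42 45 19
f 30 45 42
f 9 42 46
f 42 19 50
f 46 50 20
f 42 50 46
f 10 26 37
f 26 14 40
f 37 40 18
f 26 40 37
f 14 49 27
f 49 20 48
f 27 48 13
f 49 48 27
f 20 50 47
f 50 19 43
f 47 43 11
f 50 43 47
f 19 45 44
f 45 16 32
f 44 32 15
f 45 32 44
f 16 31 36
f 31 10 33
f 36 33 17
f 31 33 36
f 12 38 24
f 38 18 39
f 24 39 13
f 38 39 24
f 12 24 22
f 24 13 23
f 22 23 11
f 24 23 22
f 12 22 29
f 22 11 28
f 29 28 15
f 22 28 29
f 12 29 34
f 29 15 35
f 34 35 17
f 29 35 34
f 12 34 38
f 34 17 41
f 38 41 18
f 34 41 38
f 13 39 27
f 39 18 40
f 27 40 14
f 39 40 27
f 11 23 47
f 23 13 48
f 47 48 20
f 23 48 47
f 15 28 44
f 28 11 43
f 44 43 19
f 28 43 44
f 17 35 36
f 35 15 32
f 36 32 16
f 35 32 36
f 18 41 37
f 41 17 33
f 37 33 10
f 41 33 37
f 52 54 51
f 55 52 51
f 51 54 53
f 53 55 51
f 52 58 54
f 56 52 55
f 56 58 52
f 54 58 53
f 57 55 53
f 53 58 57
f 57 56 55
f 58 56 57



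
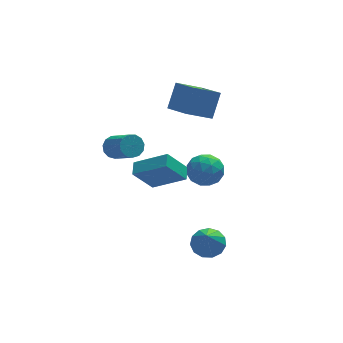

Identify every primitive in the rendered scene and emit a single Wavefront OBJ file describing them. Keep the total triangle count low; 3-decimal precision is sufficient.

v 0.675 3.191 1.244
v 1.245 1.669 1.867
v -0.801 2.989 2.103
v -0.231 1.468 2.726
v 1.331 3.972 2.554
v 1.901 2.451 3.177
v -0.145 3.771 3.413
v 0.425 2.249 4.036
v -0.241 -2.915 -4.027
v 0.249 -3.63 -4.335
v -0.619 -3.845 -2.473
v 0.58 -3.328 -4.074
v 0.65 -2.895 -3.798
v 0.437 -2.468 -3.594
v 0.009 -2.184 -3.528
v -0.498 -2.131 -3.62
v -0.924 -2.327 -3.841
v -1.133 -2.71 -4.122
v -1.058 -3.158 -4.372
v -0.725 -3.529 -4.512
v -0.237 -3.705 -4.499
v -1.239 1.553 -1.349
v -0.977 2.336 -1.075
v -2.839 2.48 -2.464
v -2.577 3.262 -2.19
v -0.123 1.698 -2.83
v 0.139 2.48 -2.556
v -1.723 2.624 -3.945
v -1.461 3.407 -3.671
v -3.51 3.542 -0.937
v -3.232 3.2 -1.518
v -2.632 1.795 -0.405
v -2.91 2.138 0.177
v -2.933 3.442 -1.373
v -2.334 2.038 -0.26
v -2.817 3.717 -1.089
v -2.218 2.312 0.024
v -2.922 3.936 -0.757
v -2.322 2.531 0.356
v -3.213 4.03 -0.482
v -2.613 2.625 0.632
v -3.598 3.969 -0.351
v -2.998 2.564 0.762
v -3.955 3.773 -0.406
v -3.356 2.368 0.707
v -4.171 3.503 -0.63
v -3.572 2.099 0.484
v -4.177 3.246 -0.951
v -3.577 1.842 0.163
v -3.971 3.083 -1.267
v -3.372 1.679 -0.154
v -3.619 3.066 -1.479
v -3.019 1.661 -0.366
v 0.801 2.752 -2.823
v 1.469 2.599 -1.999
v 0.411 1.061 -2.821
v 1.079 0.908 -1.997
v 0.17 1.458 -1.854
v 0.411 2.503 -1.856
v 1.469 1.157 -2.964
v 1.71 2.202 -2.966
v 1.882 1.613 -2.086
v 1.079 1.799 -1.4
v 0.801 1.861 -3.42
v -0.002 2.047 -2.734
v 1.169 2.824 -2.411
v 0.711 0.836 -2.409
v 0.176 1.159 -2.325
v 0.569 1.069 -1.84
v 0.547 2.768 -2.327
v 0.94 2.678 -1.843
v 0.176 2.007 -1.758
v 0.94 0.982 -2.977
v 1.333 0.892 -2.493
v 1.311 2.591 -2.98
v 1.704 2.501 -2.495
v 1.704 1.653 -3.062
v 1.805 2.155 -1.978
v 1.576 1.161 -1.976
v 1.805 1.307 -2.545
v 1.947 1.921 -2.546
v 1.333 2.264 -1.575
v 1.104 1.27 -1.573
v 0.569 1.593 -1.49
v 0.711 2.208 -1.491
v 1.576 1.684 -1.626
v 0.776 2.39 -3.247
v 0.547 1.396 -3.245
v 1.169 1.452 -3.329
v 1.311 2.067 -3.33
v 0.304 2.499 -2.844
v 0.075 1.505 -2.842
v -0.067 1.739 -2.274
v 0.075 2.353 -2.275
v 0.304 1.976 -3.194
f 2 4 1
f 5 2 1
f 1 4 3
f 3 5 1
f 2 8 4
f 6 2 5
f 6 8 2
f 4 8 3
f 7 5 3
f 3 8 7
f 7 6 5
f 8 6 7
f 10 9 12
f 10 12 11
f 12 9 13
f 12 13 11
f 13 9 14
f 13 14 11
f 14 9 15
f 14 15 11
f 15 9 16
f 15 16 11
f 16 9 17
f 16 17 11
f 17 9 18
f 17 18 11
f 18 9 19
f 18 19 11
f 19 9 20
f 19 20 11
f 20 9 21
f 20 21 11
f 21 9 10
f 21 10 11
f 23 25 22
f 26 23 22
f 22 25 24
f 24 26 22
f 23 29 25
f 27 23 26
f 27 29 23
f 25 29 24
f 28 26 24
f 24 29 28
f 28 27 26
f 29 27 28
f 31 30 34
f 31 34 32
f 32 34 35
f 32 35 33
f 34 30 36
f 34 36 35
f 35 36 37
f 35 37 33
f 36 30 38
f 36 38 37
f 37 38 39
f 37 39 33
f 38 30 40
f 38 40 39
f 39 40 41
f 39 41 33
f 40 30 42
f 40 42 41
f 41 42 43
f 41 43 33
f 42 30 44
f 42 44 43
f 43 44 45
f 43 45 33
f 44 30 46
f 44 46 45
f 45 46 47
f 45 47 33
f 46 30 48
f 46 48 47
f 47 48 49
f 47 49 33
f 48 30 50
f 48 50 49
f 49 50 51
f 49 51 33
f 50 30 52
f 50 52 51
f 51 52 53
f 51 53 33
f 52 30 31
f 52 31 53
f 53 31 32
f 53 32 33
f 54 91 70
f 91 65 94
f 70 94 59
f 91 94 70
f 54 70 66
f 70 59 71
f 66 71 55
f 70 71 66
f 54 66 75
f 66 55 76
f 75 76 61
f 66 76 75
f 54 75 87
f 75 61 90
f 87 90 64
f 75 90 87
f 54 87 91
f 87 64 95
f 91 95 65
f 87 95 91
f 55 71 82
f 71 59 85
f 82 85 63
f 71 85 82
f 59 94 72
f 94 65 93
f 72 93 58
f 94 93 72
f 65 95 92
f 95 64 88
f 92 88 56
f 95 88 92
f 64 90 89
f 90 61 77
f 89 77 60
f 90 77 89
f 61 76 81
f 76 55 78
f 81 78 62
f 76 78 81
f 57 83 69
f 83 63 84
f 69 84 58
f 83 84 69
f 57 69 67
f 69 58 68
f 67 68 56
f 69 68 67
f 57 67 74
f 67 56 73
f 74 73 60
f 67 73 74
f 57 74 79
f 74 60 80
f 79 80 62
f 74 80 79
f 57 79 83
f 79 62 86
f 83 86 63
f 79 86 83
f 58 84 72
f 84 63 85
f 72 85 59
f 84 85 72
f 56 68 92
f 68 58 93
f 92 93 65
f 68 93 92
f 60 73 89
f 73 56 88
f 89 88 64
f 73 88 89
f 62 80 81
f 80 60 77
f 81 77 61
f 80 77 81
f 63 86 82
f 86 62 78
f 82 78 55
f 86 78 82



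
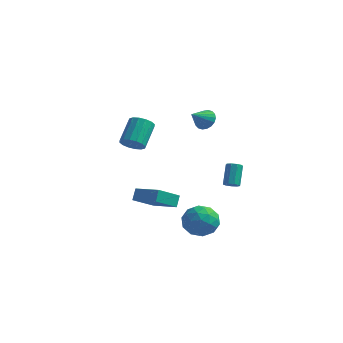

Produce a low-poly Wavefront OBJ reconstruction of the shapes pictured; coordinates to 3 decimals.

v -0.661 -0.014 -4.28
v 0.476 0.102 -3.883
v -0.736 -1.822 -3.537
v 0.401 -1.706 -3.14
v -0.486 -1.057 -2.634
v -0.44 0.06 -3.094
v 0.18 -1.78 -4.326
v 0.226 -0.663 -4.786
v 0.995 -0.989 -3.911
v 0.583 -0.543 -2.866
v -0.843 -1.177 -4.554
v -1.255 -0.731 -3.509
v -0.086 0.203 -4.147
v -0.174 -1.923 -3.273
v -0.695 -1.542 -2.976
v -0.028 -1.473 -2.743
v -0.624 0.178 -3.683
v 0.044 0.247 -3.449
v -0.521 -0.435 -2.716
v -0.304 -1.967 -3.971
v 0.364 -1.898 -3.737
v -0.232 -0.247 -4.677
v 0.435 -0.178 -4.444
v 0.261 -1.285 -4.704
v 0.887 -0.37 -3.93
v 0.843 -1.433 -3.493
v 0.713 -1.477 -4.19
v 0.741 -0.82 -4.46
v 0.645 -0.108 -3.315
v 0.601 -1.171 -2.878
v 0.08 -0.789 -2.582
v 0.107 -0.132 -2.852
v 0.95 -0.749 -3.332
v -0.861 -0.549 -4.542
v -0.905 -1.612 -4.105
v -0.367 -1.588 -4.568
v -0.34 -0.931 -4.838
v -1.103 -0.287 -3.927
v -1.147 -1.35 -3.49
v -1.001 -0.9 -2.96
v -0.973 -0.243 -3.23
v -1.21 -0.971 -4.088
v 0.319 2.005 -1.786
v 0.826 2.008 -1.67
v 0.527 2.879 -0.397
v 0.021 2.875 -0.514
v 0.747 2.286 -1.878
v 0.449 3.156 -0.606
v 0.468 2.432 -2.043
v 0.169 3.302 -0.771
v 0.119 2.378 -2.088
v -0.179 3.248 -0.816
v -0.136 2.15 -1.992
v -0.434 3.02 -0.72
v -0.178 1.854 -1.799
v -0.477 2.724 -0.527
v 0.012 1.628 -1.601
v -0.286 2.498 -0.328
v 0.347 1.579 -1.489
v 0.048 2.449 -0.216
v 0.668 1.729 -1.516
v 0.369 2.6 -0.244
v -2.732 -4.167 3.252
v -1.958 -4.014 3.207
v -2.155 -2.66 4.423
v -2.928 -2.813 4.468
v -2.129 -3.78 2.919
v -2.326 -2.426 4.134
v -2.461 -3.65 2.72
v -2.658 -2.296 3.935
v -2.866 -3.658 2.663
v -3.063 -2.304 3.879
v -3.235 -3.803 2.765
v -3.432 -2.449 3.98
v -3.469 -4.045 2.997
v -3.666 -2.691 4.212
v -3.505 -4.32 3.297
v -3.702 -2.966 4.513
v -3.334 -4.554 3.586
v -3.531 -3.2 4.801
v -3.002 -4.684 3.785
v -3.199 -3.33 5
v -2.597 -4.676 3.841
v -2.794 -3.322 5.057
v -2.228 -4.531 3.74
v -2.425 -3.177 4.955
v -1.994 -4.289 3.508
v -2.191 -2.935 4.723
v -4.544 1.002 -4.33
v -5.094 -0.504 -3.366
v -4.638 1.514 -3.583
v -5.188 0.008 -2.62
v -2.672 0.632 -3.84
v -3.222 -0.874 -2.877
v -2.766 1.144 -3.094
v -3.316 -0.362 -2.13
v -2.338 3.438 2.57
v -2.069 3.81 3.213
v -2.662 2.322 3.35
v -2.408 3.903 3.205
v -2.733 3.903 3.071
v -2.98 3.812 2.838
v -3.1 3.647 2.552
v -3.069 3.44 2.269
v -2.893 3.233 2.046
v -2.607 3.066 1.927
v -2.268 2.974 1.935
v -1.943 2.973 2.068
v -1.696 3.064 2.301
v -1.576 3.229 2.587
v -1.607 3.436 2.87
v -1.783 3.643 3.093
f 1 38 17
f 38 12 41
f 17 41 6
f 38 41 17
f 1 17 13
f 17 6 18
f 13 18 2
f 17 18 13
f 1 13 22
f 13 2 23
f 22 23 8
f 13 23 22
f 1 22 34
f 22 8 37
f 34 37 11
f 22 37 34
f 1 34 38
f 34 11 42
f 38 42 12
f 34 42 38
f 2 18 29
f 18 6 32
f 29 32 10
f 18 32 29
f 6 41 19
f 41 12 40
f 19 40 5
f 41 40 19
f 12 42 39
f 42 11 35
f 39 35 3
f 42 35 39
f 11 37 36
f 37 8 24
f 36 24 7
f 37 24 36
f 8 23 28
f 23 2 25
f 28 25 9
f 23 25 28
f 4 30 16
f 30 10 31
f 16 31 5
f 30 31 16
f 4 16 14
f 16 5 15
f 14 15 3
f 16 15 14
f 4 14 21
f 14 3 20
f 21 20 7
f 14 20 21
f 4 21 26
f 21 7 27
f 26 27 9
f 21 27 26
f 4 26 30
f 26 9 33
f 30 33 10
f 26 33 30
f 5 31 19
f 31 10 32
f 19 32 6
f 31 32 19
f 3 15 39
f 15 5 40
f 39 40 12
f 15 40 39
f 7 20 36
f 20 3 35
f 36 35 11
f 20 35 36
f 9 27 28
f 27 7 24
f 28 24 8
f 27 24 28
f 10 33 29
f 33 9 25
f 29 25 2
f 33 25 29
f 44 43 47
f 44 47 45
f 45 47 48
f 45 48 46
f 47 43 49
f 47 49 48
f 48 49 50
f 48 50 46
f 49 43 51
f 49 51 50
f 50 51 52
f 50 52 46
f 51 43 53
f 51 53 52
f 52 53 54
f 52 54 46
f 53 43 55
f 53 55 54
f 54 55 56
f 54 56 46
f 55 43 57
f 55 57 56
f 56 57 58
f 56 58 46
f 57 43 59
f 57 59 58
f 58 59 60
f 58 60 46
f 59 43 61
f 59 61 60
f 60 61 62
f 60 62 46
f 61 43 44
f 61 44 62
f 62 44 45
f 62 45 46
f 64 63 67
f 64 67 65
f 65 67 68
f 65 68 66
f 67 63 69
f 67 69 68
f 68 69 70
f 68 70 66
f 69 63 71
f 69 71 70
f 70 71 72
f 70 72 66
f 71 63 73
f 71 73 72
f 72 73 74
f 72 74 66
f 73 63 75
f 73 75 74
f 74 75 76
f 74 76 66
f 75 63 77
f 75 77 76
f 76 77 78
f 76 78 66
f 77 63 79
f 77 79 78
f 78 79 80
f 78 80 66
f 79 63 81
f 79 81 80
f 80 81 82
f 80 82 66
f 81 63 83
f 81 83 82
f 82 83 84
f 82 84 66
f 83 63 85
f 83 85 84
f 84 85 86
f 84 86 66
f 85 63 87
f 85 87 86
f 86 87 88
f 86 88 66
f 87 63 64
f 87 64 88
f 88 64 65
f 88 65 66
f 90 92 89
f 93 90 89
f 89 92 91
f 91 93 89
f 90 96 92
f 94 90 93
f 94 96 90
f 92 96 91
f 95 93 91
f 91 96 95
f 95 94 93
f 96 94 95
f 98 97 100
f 98 100 99
f 100 97 101
f 100 101 99
f 101 97 102
f 101 102 99
f 102 97 103
f 102 103 99
f 103 97 104
f 103 104 99
f 104 97 105
f 104 105 99
f 105 97 106
f 105 106 99
f 106 97 107
f 106 107 99
f 107 97 108
f 107 108 99
f 108 97 109
f 108 109 99
f 109 97 110
f 109 110 99
f 110 97 111
f 110 111 99
f 111 97 112
f 111 112 99
f 112 97 98
f 112 98 99



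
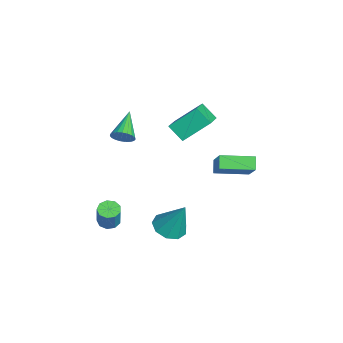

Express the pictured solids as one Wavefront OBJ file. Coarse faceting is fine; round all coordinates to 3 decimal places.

v 2.603 -2.884 -0.586
v 3.131 -3.024 -0.809
v 3.665 -3.036 0.464
v 3.137 -2.896 0.686
v 3.092 -2.623 -0.789
v 3.625 -2.635 0.484
v 2.824 -2.344 -0.674
v 3.357 -2.356 0.599
v 2.453 -2.318 -0.518
v 2.986 -2.329 0.755
v 2.152 -2.557 -0.394
v 2.685 -2.568 0.879
v 2.062 -2.949 -0.36
v 2.596 -2.96 0.913
v 2.226 -3.311 -0.432
v 2.759 -3.322 0.841
v 2.566 -3.473 -0.576
v 3.1 -3.485 0.697
v 2.924 -3.36 -0.725
v 3.457 -3.371 0.548
v 2.082 0.151 -1.744
v 2.876 0.491 -2.116
v 2.638 0.869 0.104
v 2.41 0.933 -2.148
v 1.791 1.01 -1.991
v 1.308 0.684 -1.719
v 1.187 0.109 -1.459
v 1.485 -0.447 -1.332
v 2.062 -0.723 -1.398
v 2.648 -0.591 -1.626
v 2.969 -0.111 -1.91
v -2.669 -1.766 1.636
v -2.447 -2.063 2.194
v -4.191 -1.274 2.504
v -2.347 -1.804 2.222
v -2.303 -1.539 2.149
v -2.322 -1.313 1.987
v -2.401 -1.165 1.765
v -2.527 -1.122 1.52
v -2.677 -1.189 1.295
v -2.826 -1.357 1.129
v -2.947 -1.595 1.051
v -3.021 -1.862 1.074
v -3.034 -2.113 1.194
v -2.983 -2.304 1.39
v -2.879 -2.402 1.629
v -2.738 -2.39 1.869
v -2.585 -2.27 2.069
v -3.443 0.993 2.116
v -3.549 2.43 3.292
v -2.866 1.655 1.359
v -2.972 3.092 2.534
v -1.928 0.508 2.846
v -2.034 1.945 4.021
v -1.351 1.17 2.088
v -1.457 2.607 3.264
v -2.956 2.97 -0.754
v -1.444 3.075 0.757
v -2.89 4.828 -0.949
v -1.378 4.933 0.562
v -2.362 2.887 -1.342
v -0.85 2.992 0.169
v -2.296 4.745 -1.537
v -0.784 4.85 -0.026
f 2 1 5
f 2 5 3
f 3 5 6
f 3 6 4
f 5 1 7
f 5 7 6
f 6 7 8
f 6 8 4
f 7 1 9
f 7 9 8
f 8 9 10
f 8 10 4
f 9 1 11
f 9 11 10
f 10 11 12
f 10 12 4
f 11 1 13
f 11 13 12
f 12 13 14
f 12 14 4
f 13 1 15
f 13 15 14
f 14 15 16
f 14 16 4
f 15 1 17
f 15 17 16
f 16 17 18
f 16 18 4
f 17 1 19
f 17 19 18
f 18 19 20
f 18 20 4
f 19 1 2
f 19 2 20
f 20 2 3
f 20 3 4
f 22 21 24
f 22 24 23
f 24 21 25
f 24 25 23
f 25 21 26
f 25 26 23
f 26 21 27
f 26 27 23
f 27 21 28
f 27 28 23
f 28 21 29
f 28 29 23
f 29 21 30
f 29 30 23
f 30 21 31
f 30 31 23
f 31 21 22
f 31 22 23
f 33 32 35
f 33 35 34
f 35 32 36
f 35 36 34
f 36 32 37
f 36 37 34
f 37 32 38
f 37 38 34
f 38 32 39
f 38 39 34
f 39 32 40
f 39 40 34
f 40 32 41
f 40 41 34
f 41 32 42
f 41 42 34
f 42 32 43
f 42 43 34
f 43 32 44
f 43 44 34
f 44 32 45
f 44 45 34
f 45 32 46
f 45 46 34
f 46 32 47
f 46 47 34
f 47 32 48
f 47 48 34
f 48 32 33
f 48 33 34
f 50 52 49
f 53 50 49
f 49 52 51
f 51 53 49
f 50 56 52
f 54 50 53
f 54 56 50
f 52 56 51
f 55 53 51
f 51 56 55
f 55 54 53
f 56 54 55
f 58 60 57
f 61 58 57
f 57 60 59
f 59 61 57
f 58 64 60
f 62 58 61
f 62 64 58
f 60 64 59
f 63 61 59
f 59 64 63
f 63 62 61
f 64 62 63



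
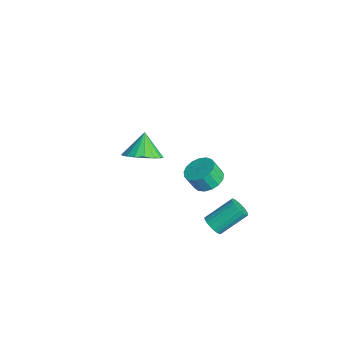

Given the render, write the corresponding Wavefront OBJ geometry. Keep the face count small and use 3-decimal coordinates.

v 2.248 2.461 -3.73
v 2.689 2.741 -4.081
v 2.634 4.18 -3.001
v 2.192 3.899 -2.65
v 2.468 2.82 -4.198
v 2.413 4.259 -3.118
v 2.209 2.837 -4.234
v 2.154 4.276 -3.153
v 1.957 2.789 -4.182
v 1.902 4.228 -3.102
v 1.755 2.684 -4.053
v 1.7 4.123 -2.973
v 1.638 2.541 -3.868
v 1.583 3.979 -2.787
v 1.627 2.383 -3.659
v 1.571 3.822 -2.578
v 1.722 2.239 -3.462
v 1.667 3.678 -2.382
v 1.909 2.133 -3.312
v 1.854 3.572 -2.231
v 2.154 2.084 -3.234
v 2.099 3.523 -2.153
v 2.416 2.1 -3.242
v 2.36 3.539 -2.161
v 2.648 2.178 -3.334
v 2.593 3.617 -2.254
v 2.811 2.306 -3.495
v 2.756 3.744 -2.414
v 2.877 2.459 -3.696
v 2.821 3.898 -2.616
v 2.834 2.614 -3.904
v 2.778 4.052 -2.823
v 2.394 -1.171 2.993
v 3.202 -1.303 3.601
v 1.626 -0.829 4.087
v 3.233 -0.865 3.486
v 3.097 -0.487 3.273
v 2.823 -0.245 3.005
v 2.463 -0.186 2.734
v 2.09 -0.323 2.515
v 1.777 -0.627 2.39
v 1.586 -1.039 2.384
v 1.555 -1.477 2.5
v 1.691 -1.854 2.712
v 1.965 -2.096 2.981
v 2.325 -2.155 3.251
v 2.698 -2.019 3.471
v 3.011 -1.715 3.596
v -1.11 3.328 -3.283
v -0.558 3.924 -2.92
v -0.658 3.429 -1.954
v -1.21 2.832 -2.317
v -0.944 4.098 -2.87
v -1.043 3.603 -1.905
v -1.367 4.096 -2.915
v -1.467 3.601 -1.949
v -1.732 3.918 -3.044
v -1.832 3.423 -2.078
v -1.954 3.605 -3.228
v -2.054 3.109 -2.262
v -1.983 3.228 -3.424
v -2.083 2.732 -2.459
v -1.812 2.874 -3.588
v -1.912 2.378 -2.622
v -1.48 2.624 -3.682
v -1.58 2.128 -2.716
v -1.064 2.535 -3.685
v -1.163 2.04 -2.719
v -0.658 2.628 -3.595
v -0.757 2.132 -2.629
v -0.355 2.881 -3.434
v -0.455 2.386 -2.468
v -0.226 3.237 -3.238
v -0.326 2.741 -2.273
v -0.299 3.613 -3.053
v -0.399 3.118 -2.087
f 2 1 5
f 2 5 3
f 3 5 6
f 3 6 4
f 5 1 7
f 5 7 6
f 6 7 8
f 6 8 4
f 7 1 9
f 7 9 8
f 8 9 10
f 8 10 4
f 9 1 11
f 9 11 10
f 10 11 12
f 10 12 4
f 11 1 13
f 11 13 12
f 12 13 14
f 12 14 4
f 13 1 15
f 13 15 14
f 14 15 16
f 14 16 4
f 15 1 17
f 15 17 16
f 16 17 18
f 16 18 4
f 17 1 19
f 17 19 18
f 18 19 20
f 18 20 4
f 19 1 21
f 19 21 20
f 20 21 22
f 20 22 4
f 21 1 23
f 21 23 22
f 22 23 24
f 22 24 4
f 23 1 25
f 23 25 24
f 24 25 26
f 24 26 4
f 25 1 27
f 25 27 26
f 26 27 28
f 26 28 4
f 27 1 29
f 27 29 28
f 28 29 30
f 28 30 4
f 29 1 31
f 29 31 30
f 30 31 32
f 30 32 4
f 31 1 2
f 31 2 32
f 32 2 3
f 32 3 4
f 34 33 36
f 34 36 35
f 36 33 37
f 36 37 35
f 37 33 38
f 37 38 35
f 38 33 39
f 38 39 35
f 39 33 40
f 39 40 35
f 40 33 41
f 40 41 35
f 41 33 42
f 41 42 35
f 42 33 43
f 42 43 35
f 43 33 44
f 43 44 35
f 44 33 45
f 44 45 35
f 45 33 46
f 45 46 35
f 46 33 47
f 46 47 35
f 47 33 48
f 47 48 35
f 48 33 34
f 48 34 35
f 50 49 53
f 50 53 51
f 51 53 54
f 51 54 52
f 53 49 55
f 53 55 54
f 54 55 56
f 54 56 52
f 55 49 57
f 55 57 56
f 56 57 58
f 56 58 52
f 57 49 59
f 57 59 58
f 58 59 60
f 58 60 52
f 59 49 61
f 59 61 60
f 60 61 62
f 60 62 52
f 61 49 63
f 61 63 62
f 62 63 64
f 62 64 52
f 63 49 65
f 63 65 64
f 64 65 66
f 64 66 52
f 65 49 67
f 65 67 66
f 66 67 68
f 66 68 52
f 67 49 69
f 67 69 68
f 68 69 70
f 68 70 52
f 69 49 71
f 69 71 70
f 70 71 72
f 70 72 52
f 71 49 73
f 71 73 72
f 72 73 74
f 72 74 52
f 73 49 75
f 73 75 74
f 74 75 76
f 74 76 52
f 75 49 50
f 75 50 76
f 76 50 51
f 76 51 52



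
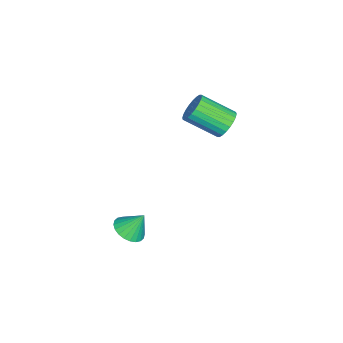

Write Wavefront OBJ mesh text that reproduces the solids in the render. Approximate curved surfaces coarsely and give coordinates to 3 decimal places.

v 3.189 -0.046 -2.411
v 4.005 0.215 -2.489
v 3.071 0.666 -1.269
v 3.843 0.456 -2.656
v 3.581 0.621 -2.786
v 3.26 0.685 -2.859
v 2.928 0.637 -2.863
v 2.635 0.485 -2.799
v 2.427 0.253 -2.675
v 2.335 -0.025 -2.512
v 2.373 -0.306 -2.332
v 2.535 -0.548 -2.165
v 2.797 -0.713 -2.035
v 3.118 -0.776 -1.962
v 3.45 -0.729 -1.958
v 3.743 -0.577 -2.022
v 3.951 -0.344 -2.146
v 4.043 -0.066 -2.31
v -3.125 3.21 0.843
v -2.299 3.373 1.02
v -2.189 1.653 2.093
v -3.015 1.49 1.917
v -2.452 3.524 1.278
v -2.343 1.804 2.351
v -2.708 3.627 1.469
v -2.598 1.908 2.542
v -3.027 3.667 1.565
v -2.917 1.947 2.639
v -3.361 3.637 1.552
v -3.251 1.917 2.625
v -3.659 3.542 1.43
v -3.549 1.822 2.503
v -3.876 3.396 1.219
v -3.766 1.677 2.293
v -3.978 3.222 0.951
v -3.868 1.503 2.024
v -3.951 3.047 0.667
v -3.841 1.327 1.74
v -3.797 2.896 0.409
v -3.688 1.176 1.482
v -3.542 2.792 0.218
v -3.432 1.073 1.291
v -3.223 2.753 0.121
v -3.113 1.033 1.195
v -2.889 2.783 0.135
v -2.779 1.063 1.208
v -2.591 2.878 0.257
v -2.481 1.158 1.33
v -2.374 3.023 0.467
v -2.264 1.304 1.541
v -2.272 3.197 0.736
v -2.162 1.478 1.809
f 2 1 4
f 2 4 3
f 4 1 5
f 4 5 3
f 5 1 6
f 5 6 3
f 6 1 7
f 6 7 3
f 7 1 8
f 7 8 3
f 8 1 9
f 8 9 3
f 9 1 10
f 9 10 3
f 10 1 11
f 10 11 3
f 11 1 12
f 11 12 3
f 12 1 13
f 12 13 3
f 13 1 14
f 13 14 3
f 14 1 15
f 14 15 3
f 15 1 16
f 15 16 3
f 16 1 17
f 16 17 3
f 17 1 18
f 17 18 3
f 18 1 2
f 18 2 3
f 20 19 23
f 20 23 21
f 21 23 24
f 21 24 22
f 23 19 25
f 23 25 24
f 24 25 26
f 24 26 22
f 25 19 27
f 25 27 26
f 26 27 28
f 26 28 22
f 27 19 29
f 27 29 28
f 28 29 30
f 28 30 22
f 29 19 31
f 29 31 30
f 30 31 32
f 30 32 22
f 31 19 33
f 31 33 32
f 32 33 34
f 32 34 22
f 33 19 35
f 33 35 34
f 34 35 36
f 34 36 22
f 35 19 37
f 35 37 36
f 36 37 38
f 36 38 22
f 37 19 39
f 37 39 38
f 38 39 40
f 38 40 22
f 39 19 41
f 39 41 40
f 40 41 42
f 40 42 22
f 41 19 43
f 41 43 42
f 42 43 44
f 42 44 22
f 43 19 45
f 43 45 44
f 44 45 46
f 44 46 22
f 45 19 47
f 45 47 46
f 46 47 48
f 46 48 22
f 47 19 49
f 47 49 48
f 48 49 50
f 48 50 22
f 49 19 51
f 49 51 50
f 50 51 52
f 50 52 22
f 51 19 20
f 51 20 52
f 52 20 21
f 52 21 22



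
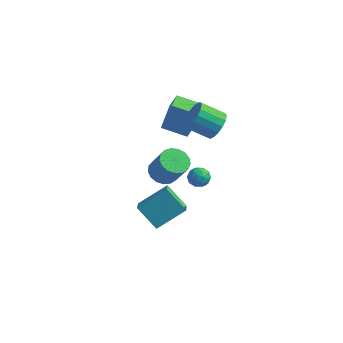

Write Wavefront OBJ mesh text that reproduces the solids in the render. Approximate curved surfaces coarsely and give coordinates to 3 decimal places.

v 0.661 -0.956 -5.388
v 1.318 -2.133 -4.621
v -0.659 -0.878 -4.137
v -0.002 -2.054 -3.371
v 1.822 0.434 -4.249
v 2.479 -0.742 -3.483
v 0.502 0.513 -2.999
v 1.159 -0.664 -2.232
v -0.695 1.846 0.81
v -0.25 2.115 2.813
v -0.989 3.138 0.701
v -0.544 3.408 2.705
v 0.884 2.172 0.415
v 1.329 2.442 2.419
v 0.59 3.465 0.307
v 1.035 3.734 2.31
v 1.861 1.99 -2.037
v 2.356 1.671 -1.595
v 1.904 1.049 -2.765
v 2.399 0.73 -2.323
v 1.703 0.811 -2.098
v 1.676 1.393 -1.648
v 2.584 1.327 -2.712
v 2.557 1.909 -2.262
v 2.802 1.262 -2.012
v 2.258 0.943 -1.633
v 2.002 1.777 -2.727
v 1.458 1.458 -2.348
v 2.104 1.913 -1.752
v 2.156 0.807 -2.608
v 1.747 0.854 -2.476
v 2.038 0.667 -2.216
v 1.705 1.75 -1.783
v 1.996 1.563 -1.523
v 1.613 1.057 -1.819
v 2.264 1.157 -2.837
v 2.555 0.97 -2.577
v 2.222 2.053 -2.144
v 2.513 1.866 -1.884
v 2.647 1.663 -2.541
v 2.658 1.485 -1.738
v 2.684 0.932 -2.165
v 2.792 1.283 -2.394
v 2.776 1.625 -2.13
v 2.338 1.298 -1.515
v 2.364 0.744 -1.942
v 1.955 0.792 -1.81
v 1.939 1.134 -1.546
v 2.601 1.057 -1.76
v 1.896 1.976 -2.418
v 1.922 1.422 -2.845
v 2.321 1.586 -2.814
v 2.305 1.928 -2.55
v 1.576 1.788 -2.195
v 1.602 1.235 -2.622
v 1.484 1.095 -2.23
v 1.468 1.437 -1.966
v 1.659 1.663 -2.6
v 3.049 1.788 2.489
v 3.471 2.109 3.326
v 2.193 1.492 4.207
v 1.771 1.172 3.371
v 3.201 2.473 3.188
v 1.923 1.856 4.07
v 2.895 2.68 2.891
v 1.618 2.063 3.772
v 2.625 2.683 2.502
v 1.348 2.066 3.383
v 2.452 2.481 2.11
v 1.175 1.865 2.991
v 2.416 2.121 1.804
v 1.138 1.504 2.686
v 2.525 1.684 1.656
v 1.247 1.067 2.537
v 2.753 1.271 1.699
v 1.476 0.654 2.58
v 3.05 0.977 1.923
v 1.772 0.36 2.804
v 3.346 0.868 2.276
v 2.068 0.252 3.157
v 3.574 0.971 2.679
v 2.296 0.354 3.56
v 3.682 1.26 3.038
v 2.404 0.644 3.919
v 3.645 1.671 3.271
v 2.367 1.054 4.152
v 2.009 -2.519 1.088
v 2.469 -1.744 0.961
v 3.411 -2.046 2.525
v 2.951 -2.821 2.652
v 2.122 -1.622 1.194
v 3.063 -1.924 2.758
v 1.749 -1.705 1.402
v 2.69 -2.008 2.966
v 1.435 -1.975 1.539
v 2.377 -2.278 3.103
v 1.253 -2.369 1.572
v 2.195 -2.672 3.136
v 1.245 -2.798 1.495
v 2.186 -3.101 3.058
v 1.411 -3.163 1.324
v 2.352 -3.465 2.887
v 1.714 -3.38 1.099
v 2.656 -3.682 2.663
v 2.086 -3.399 0.872
v 3.027 -3.702 2.436
v 2.439 -3.217 0.694
v 3.38 -3.52 2.258
v 2.694 -2.875 0.607
v 3.636 -3.178 2.17
v 2.793 -2.452 0.63
v 3.734 -2.754 2.193
v 2.711 -2.043 0.758
v 3.653 -2.346 2.321
f 2 4 1
f 5 2 1
f 1 4 3
f 3 5 1
f 2 8 4
f 6 2 5
f 6 8 2
f 4 8 3
f 7 5 3
f 3 8 7
f 7 6 5
f 8 6 7
f 10 12 9
f 13 10 9
f 9 12 11
f 11 13 9
f 10 16 12
f 14 10 13
f 14 16 10
f 12 16 11
f 15 13 11
f 11 16 15
f 15 14 13
f 16 14 15
f 17 54 33
f 54 28 57
f 33 57 22
f 54 57 33
f 17 33 29
f 33 22 34
f 29 34 18
f 33 34 29
f 17 29 38
f 29 18 39
f 38 39 24
f 29 39 38
f 17 38 50
f 38 24 53
f 50 53 27
f 38 53 50
f 17 50 54
f 50 27 58
f 54 58 28
f 50 58 54
f 18 34 45
f 34 22 48
f 45 48 26
f 34 48 45
f 22 57 35
f 57 28 56
f 35 56 21
f 57 56 35
f 28 58 55
f 58 27 51
f 55 51 19
f 58 51 55
f 27 53 52
f 53 24 40
f 52 40 23
f 53 40 52
f 24 39 44
f 39 18 41
f 44 41 25
f 39 41 44
f 20 46 32
f 46 26 47
f 32 47 21
f 46 47 32
f 20 32 30
f 32 21 31
f 30 31 19
f 32 31 30
f 20 30 37
f 30 19 36
f 37 36 23
f 30 36 37
f 20 37 42
f 37 23 43
f 42 43 25
f 37 43 42
f 20 42 46
f 42 25 49
f 46 49 26
f 42 49 46
f 21 47 35
f 47 26 48
f 35 48 22
f 47 48 35
f 19 31 55
f 31 21 56
f 55 56 28
f 31 56 55
f 23 36 52
f 36 19 51
f 52 51 27
f 36 51 52
f 25 43 44
f 43 23 40
f 44 40 24
f 43 40 44
f 26 49 45
f 49 25 41
f 45 41 18
f 49 41 45
f 60 59 63
f 60 63 61
f 61 63 64
f 61 64 62
f 63 59 65
f 63 65 64
f 64 65 66
f 64 66 62
f 65 59 67
f 65 67 66
f 66 67 68
f 66 68 62
f 67 59 69
f 67 69 68
f 68 69 70
f 68 70 62
f 69 59 71
f 69 71 70
f 70 71 72
f 70 72 62
f 71 59 73
f 71 73 72
f 72 73 74
f 72 74 62
f 73 59 75
f 73 75 74
f 74 75 76
f 74 76 62
f 75 59 77
f 75 77 76
f 76 77 78
f 76 78 62
f 77 59 79
f 77 79 78
f 78 79 80
f 78 80 62
f 79 59 81
f 79 81 80
f 80 81 82
f 80 82 62
f 81 59 83
f 81 83 82
f 82 83 84
f 82 84 62
f 83 59 85
f 83 85 84
f 84 85 86
f 84 86 62
f 85 59 60
f 85 60 86
f 86 60 61
f 86 61 62
f 88 87 91
f 88 91 89
f 89 91 92
f 89 92 90
f 91 87 93
f 91 93 92
f 92 93 94
f 92 94 90
f 93 87 95
f 93 95 94
f 94 95 96
f 94 96 90
f 95 87 97
f 95 97 96
f 96 97 98
f 96 98 90
f 97 87 99
f 97 99 98
f 98 99 100
f 98 100 90
f 99 87 101
f 99 101 100
f 100 101 102
f 100 102 90
f 101 87 103
f 101 103 102
f 102 103 104
f 102 104 90
f 103 87 105
f 103 105 104
f 104 105 106
f 104 106 90
f 105 87 107
f 105 107 106
f 106 107 108
f 106 108 90
f 107 87 109
f 107 109 108
f 108 109 110
f 108 110 90
f 109 87 111
f 109 111 110
f 110 111 112
f 110 112 90
f 111 87 113
f 111 113 112
f 112 113 114
f 112 114 90
f 113 87 88
f 113 88 114
f 114 88 89
f 114 89 90

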